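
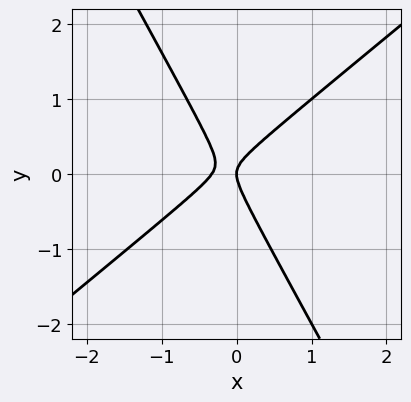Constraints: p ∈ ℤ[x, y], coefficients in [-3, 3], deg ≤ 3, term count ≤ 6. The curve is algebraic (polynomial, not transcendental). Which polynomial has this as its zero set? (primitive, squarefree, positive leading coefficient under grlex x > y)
Degree: the shape is more complex than any degree-1 curve, so deg p = 2.
From the visible intercepts: it crosses the y-axis at the gridline y = 0; one x-axis crossing is at x = 0.
Together with the visible shape, these determine p as stated.

3*x^2 - 2*x*y - 2*y^2 + x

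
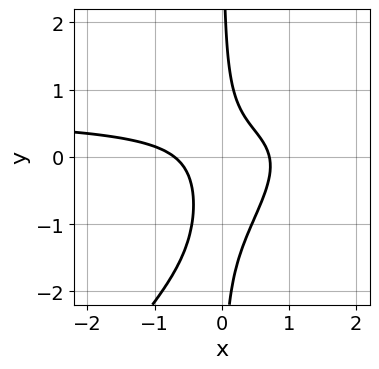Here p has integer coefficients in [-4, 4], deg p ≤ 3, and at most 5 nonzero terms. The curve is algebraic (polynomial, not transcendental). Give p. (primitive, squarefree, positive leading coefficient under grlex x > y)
3*x^2*y - 3*x*y^2 - 2*x^2 - 3*x*y + 1

(a) Degree: a generic line meets the curve in up to 3 points, so deg p = 3.
(b) Observable constraints: the curve avoids every integer y-axis point in the box.
(c) Fitting integer coefficients to these (and the overall shape) gives p.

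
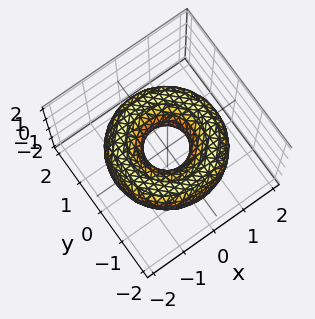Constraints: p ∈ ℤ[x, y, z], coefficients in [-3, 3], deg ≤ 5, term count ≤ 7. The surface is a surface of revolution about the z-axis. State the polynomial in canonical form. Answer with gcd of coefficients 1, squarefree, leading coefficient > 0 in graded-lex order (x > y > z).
x^4 + 2*x^2*y^2 + y^4 - 3*x^2 - 3*y^2 + 3*z^2 + 1

deg p = 4.
By symmetry, every cross-section ⟂ z is a circle, so x, y appear only via x² + y².
Against the integer gridlines: the surface avoids every integer z-axis point in the box; a circular section at z = 0 has radius between 0 and 1.
Together with the visible shape, these determine p as stated.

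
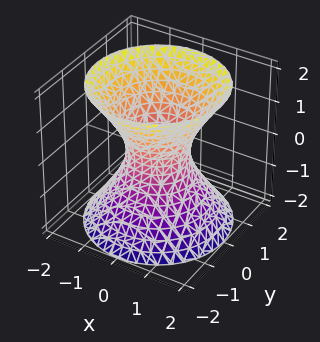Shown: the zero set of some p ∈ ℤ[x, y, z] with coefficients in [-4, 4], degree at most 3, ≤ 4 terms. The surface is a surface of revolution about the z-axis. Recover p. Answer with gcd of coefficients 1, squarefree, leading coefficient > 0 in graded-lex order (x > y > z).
(a) The degree is 2 — the shape is more complex than any degree-1 surface.
(b) Symmetries: the z-axis is an axis of rotation, so x and y enter only as x² + y².
(c) From the visible intercepts: a circular section at z = 0 has radius between 0 and 1; the surface avoids every integer z-axis point in the box.
(d) These observations pin down the coefficients.

3*x^2 + 3*y^2 - 2*z^2 - 2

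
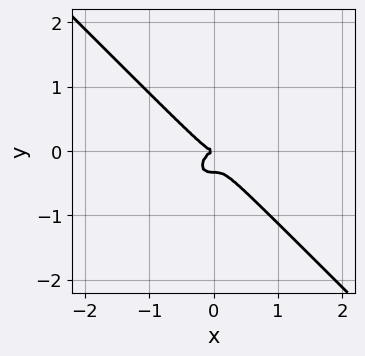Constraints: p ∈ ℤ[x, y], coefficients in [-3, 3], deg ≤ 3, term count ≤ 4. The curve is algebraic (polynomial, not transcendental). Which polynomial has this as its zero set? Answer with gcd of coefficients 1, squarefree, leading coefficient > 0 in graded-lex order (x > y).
3*x^3 + 3*y^3 + y^2

deg p = 3. No degree-2 curve has this shape.
Observable constraints: it meets the x-axis at x = 0 (among the integer gridlines); it meets the y-axis at y = 0 (among the integer gridlines).
Assembling these constraints gives the stated polynomial.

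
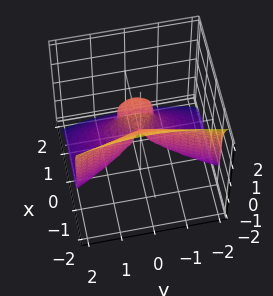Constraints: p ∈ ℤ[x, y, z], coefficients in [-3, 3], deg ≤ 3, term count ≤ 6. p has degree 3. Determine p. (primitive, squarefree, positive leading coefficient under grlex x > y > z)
2*x^3 + z^3 - 2*x^2 + y^2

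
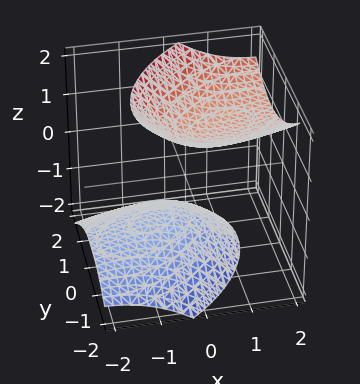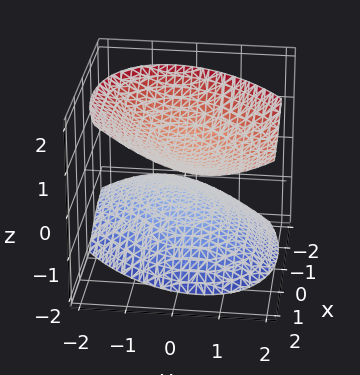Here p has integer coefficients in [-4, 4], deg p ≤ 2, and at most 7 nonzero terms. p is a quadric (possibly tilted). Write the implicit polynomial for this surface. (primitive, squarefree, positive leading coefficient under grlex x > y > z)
2*x^2 - 2*x*y - 3*x*z + 3*y^2 - 3*z^2 + 3

First, there are 2 components.
Then, the degree is 2 — a generic line meets the surface in up to 2 points.
Then, reading off the gridlines: among the integer gridlines, it crosses the z-axis at z ∈ {-1, 1}; no y-intercept at any integer in the box; no x-intercept at any integer in the box.
Finally, assembling these constraints gives the stated polynomial.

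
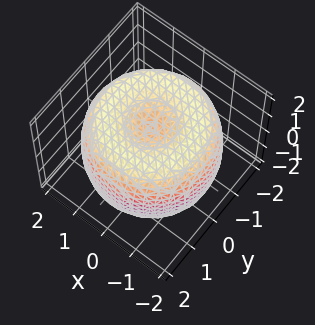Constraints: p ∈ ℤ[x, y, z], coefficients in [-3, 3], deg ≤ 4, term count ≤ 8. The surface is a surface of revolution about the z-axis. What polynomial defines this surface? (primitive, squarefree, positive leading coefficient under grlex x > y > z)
x^4 + 2*x^2*y^2 + y^4 - 3*x^2 - 3*y^2 + 2*z^2 - 2

deg p = 4. No degree-3 surface has this shape.
Symmetries: the surface is invariant under rotation about z: p = q(x² + y², z).
Reading off the gridlines: among the integer gridlines, it crosses the z-axis at z ∈ {-1, 1}; a circular section at z = 1 has radius between 1 and 2.
Together with the visible shape, these determine p as stated.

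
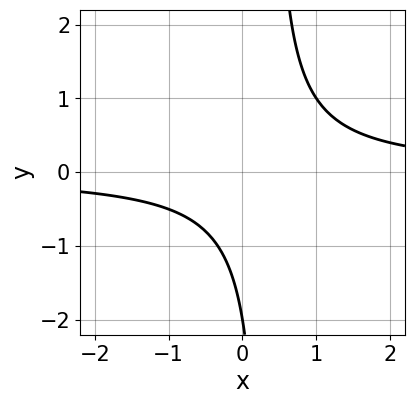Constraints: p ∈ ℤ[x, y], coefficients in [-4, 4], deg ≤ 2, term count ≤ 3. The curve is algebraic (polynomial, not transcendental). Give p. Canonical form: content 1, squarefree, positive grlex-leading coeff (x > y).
First, degree: the shape is more complex than any degree-1 curve, so deg p = 2.
Then, against the integer gridlines: it meets the y-axis at y = -2 (among the integer gridlines); the curve avoids every integer x-axis point in the box.
Finally, the integer polynomial consistent with all of this is the stated p.

3*x*y - y - 2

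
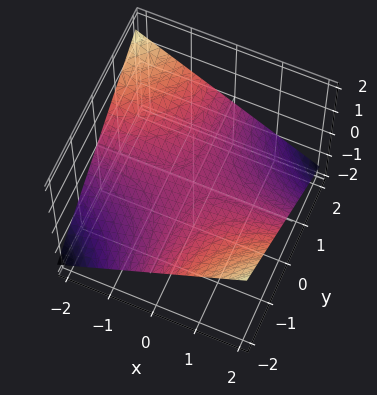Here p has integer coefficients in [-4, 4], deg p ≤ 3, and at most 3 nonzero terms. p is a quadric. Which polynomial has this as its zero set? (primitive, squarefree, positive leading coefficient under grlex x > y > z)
Degree: a saddle surface; a quadric, so deg p = 2.
From the visible intercepts: the visible y-axis segment lies entirely on the surface; every point of the x-axis in the box is on the surface; it meets the z-axis at z = 0 (among the integer gridlines).
Together with the visible shape, these determine p as stated.

x*y + 3*z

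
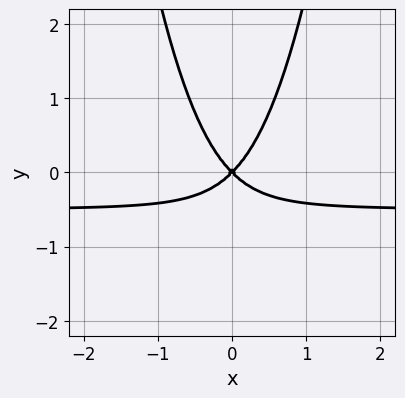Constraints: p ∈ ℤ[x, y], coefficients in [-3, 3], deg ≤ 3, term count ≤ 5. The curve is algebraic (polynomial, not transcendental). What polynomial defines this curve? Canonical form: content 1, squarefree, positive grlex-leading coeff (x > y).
2*x^2*y + x^2 - y^2

The degree is 3 — no degree-2 curve has this shape.
Symmetries: it's symmetric under x → −x, forcing even powers of x.
From the axis intercepts and sections: it meets the x-axis at x = 0 (among the integer gridlines); one y-axis crossing is at y = 0.
The integer polynomial consistent with all of this is the stated p.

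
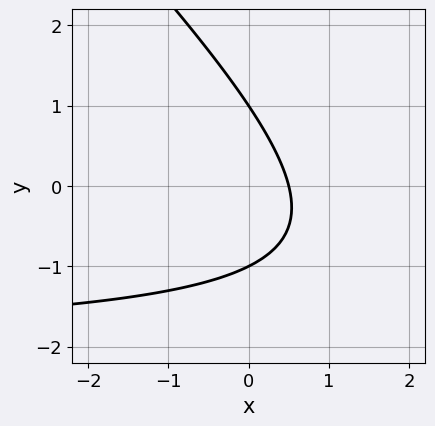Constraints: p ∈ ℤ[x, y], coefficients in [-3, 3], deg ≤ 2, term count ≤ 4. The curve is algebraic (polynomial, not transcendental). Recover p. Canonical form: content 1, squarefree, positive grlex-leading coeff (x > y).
(a) deg p = 2. A generic line meets the curve in up to 2 points.
(b) Reading off the gridlines: among the integer gridlines, it crosses the y-axis at y ∈ {-1, 1}.
(c) Putting this together gives p.

x*y + y^2 + 2*x - 1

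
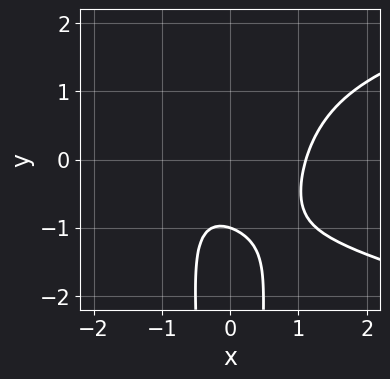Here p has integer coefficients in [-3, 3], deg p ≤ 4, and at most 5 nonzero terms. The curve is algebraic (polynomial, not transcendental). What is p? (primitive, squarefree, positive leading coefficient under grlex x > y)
1. Degree: the shape is more complex than any degree-3 curve, so deg p = 4.
2. From the axis intercepts and sections: one y-axis crossing is at y = -1.
3. Together with the visible shape, these determine p as stated.

3*x^2*y^2 - 3*x^3 + x + 3*y + 3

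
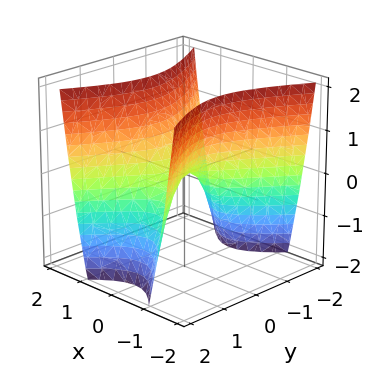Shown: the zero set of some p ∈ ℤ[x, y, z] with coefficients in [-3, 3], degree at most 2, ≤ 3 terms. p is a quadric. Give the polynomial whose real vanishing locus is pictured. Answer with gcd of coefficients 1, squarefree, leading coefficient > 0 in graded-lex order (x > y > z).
2*x^2 - y^2 - z

(a) The degree is 2 — a saddle surface; a quadric.
(b) Symmetries: mirror symmetry y ↦ −y ⇒ only even powers of y; mirror symmetry x ↦ −x ⇒ only even powers of x.
(c) Reading off the gridlines: it meets the y-axis at y = 0 (among the integer gridlines); it meets the z-axis at z = 0 (among the integer gridlines); one x-axis crossing is at x = 0.
(d) The integer polynomial consistent with all of this is the stated p.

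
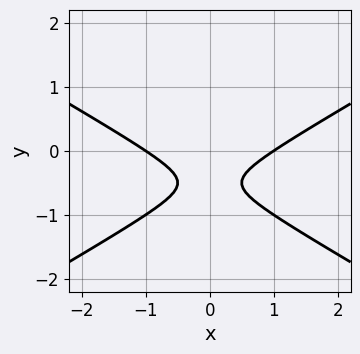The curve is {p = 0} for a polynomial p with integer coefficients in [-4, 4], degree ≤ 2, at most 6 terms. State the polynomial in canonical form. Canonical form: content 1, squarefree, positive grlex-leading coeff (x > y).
The degree is 2 — no degree-1 curve has this shape.
Symmetries: mirror symmetry x ↦ −x ⇒ only even powers of x.
Against the integer gridlines: the x-axis gridline crossings are at x ∈ {-1, 1}; it misses every integer gridline on the y-axis.
The integer polynomial consistent with all of this is the stated p.

x^2 - 3*y^2 - 3*y - 1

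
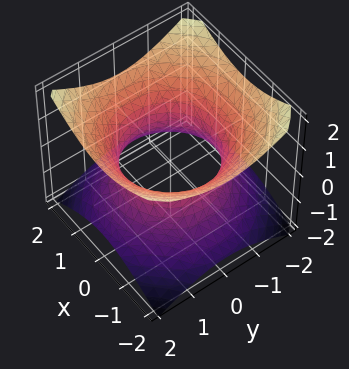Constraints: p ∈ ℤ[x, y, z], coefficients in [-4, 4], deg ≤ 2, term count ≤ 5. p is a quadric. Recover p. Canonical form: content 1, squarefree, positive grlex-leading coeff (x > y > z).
deg p = 2. One connected sheet with a waist; a quadric.
Symmetries: mirror symmetry z ↦ −z ⇒ only even powers of z; the z-axis is an axis of rotation, so x and y enter only as x² + y².
Reading off the gridlines: no z-intercept at any integer in the box; a circular section at z = -1 has radius between 1 and 2.
Together with the visible shape, these determine p as stated.

2*x^2 + 2*y^2 - 3*z^2 - 3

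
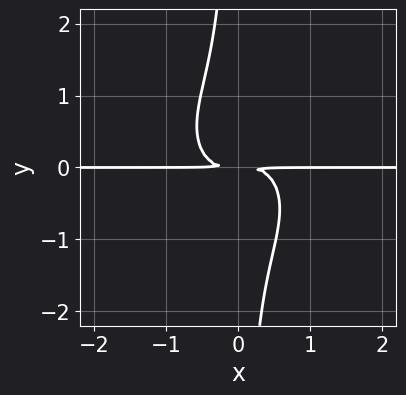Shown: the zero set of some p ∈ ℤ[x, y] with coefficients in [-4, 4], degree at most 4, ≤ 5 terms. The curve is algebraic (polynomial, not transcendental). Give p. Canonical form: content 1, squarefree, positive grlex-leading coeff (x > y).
3*x^3*y + 3*x*y^3 + 2*y^2

deg p = 4. The shape is more complex than any degree-3 curve.
Against the integer gridlines: the visible x-axis segment lies entirely on the curve.
Fitting integer coefficients to these (and the overall shape) gives p.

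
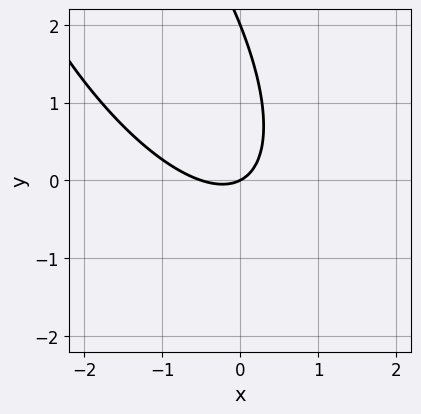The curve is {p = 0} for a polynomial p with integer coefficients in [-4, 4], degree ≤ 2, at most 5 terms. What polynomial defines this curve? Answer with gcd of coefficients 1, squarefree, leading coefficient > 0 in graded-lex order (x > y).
2*x^2 + 2*x*y + y^2 + x - 2*y

First, degree: a generic line meets the curve in up to 2 points, so deg p = 2.
Next, reading off the gridlines: it crosses the x-axis at the gridline x = 0; among the integer gridlines, it crosses the y-axis at y ∈ {0, 2}.
Finally, together with the visible shape, these determine p as stated.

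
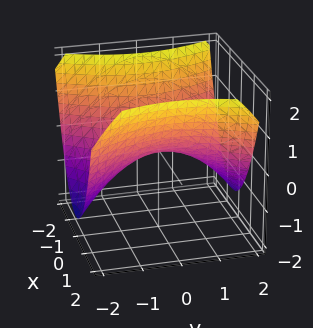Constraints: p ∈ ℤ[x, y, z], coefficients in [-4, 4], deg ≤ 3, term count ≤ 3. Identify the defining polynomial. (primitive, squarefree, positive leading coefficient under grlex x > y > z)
2*x^2 - y^2 - 3*z

(a) deg p = 2. A saddle surface; a quadric.
(b) Symmetries: the x ↦ −x reflection is a symmetry, so x appears only in even powers; it's symmetric under y → −y, forcing even powers of y.
(c) Against the integer gridlines: one x-axis crossing is at x = 0; it meets the z-axis at z = 0 (among the integer gridlines); it meets the y-axis at y = 0 (among the integer gridlines).
(d) Fitting integer coefficients to these (and the overall shape) gives p.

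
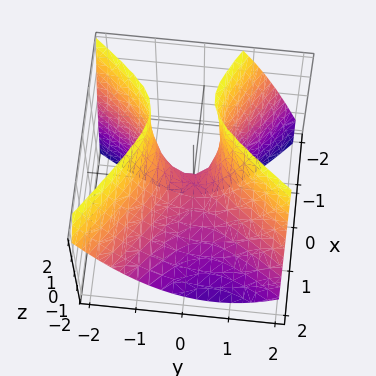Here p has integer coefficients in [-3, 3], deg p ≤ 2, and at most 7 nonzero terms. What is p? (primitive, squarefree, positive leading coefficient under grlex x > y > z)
First, the degree is 2 — the shape is more complex than any degree-1 surface.
Next, reading off the gridlines: it meets the y-axis at y = 0 (among the integer gridlines); it meets the z-axis at z = 0 (among the integer gridlines); it crosses the x-axis at the gridline x = 0.
Finally, matching integer coefficients to the picture gives p.

3*x^2 + 2*x*y + 3*x*z - 3*y^2 + 2*z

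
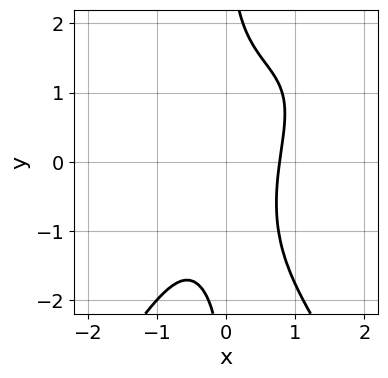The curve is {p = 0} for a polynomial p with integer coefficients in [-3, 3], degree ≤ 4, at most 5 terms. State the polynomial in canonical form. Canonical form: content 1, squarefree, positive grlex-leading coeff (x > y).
2*x^3*y - x*y^3 - 3*x^3 - x^2 + 2

(a) Degree: no degree-3 curve has this shape, so deg p = 4.
(b) Checking where it meets the axes: no y-intercept at any integer in the box.
(c) Matching integer coefficients to the picture gives p.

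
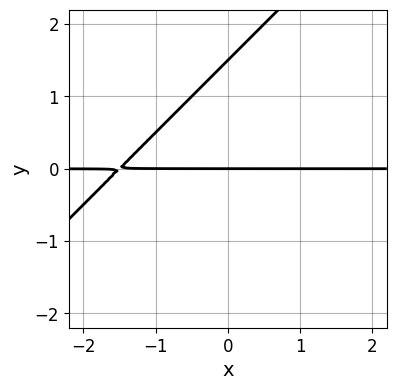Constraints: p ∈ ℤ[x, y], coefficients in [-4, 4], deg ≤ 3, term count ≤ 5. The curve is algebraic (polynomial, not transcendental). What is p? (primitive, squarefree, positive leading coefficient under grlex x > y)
First, degree: the shape is more complex than any degree-1 curve, so deg p = 2.
Then, observable constraints: one y-axis crossing is at y = 0; the visible x-axis segment lies entirely on the curve.
Finally, solving for integer coefficients yields p as stated.

2*x*y - 2*y^2 + 3*y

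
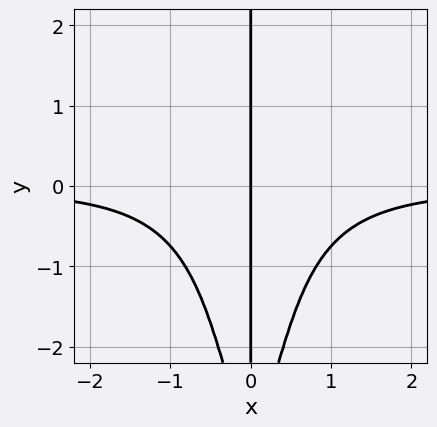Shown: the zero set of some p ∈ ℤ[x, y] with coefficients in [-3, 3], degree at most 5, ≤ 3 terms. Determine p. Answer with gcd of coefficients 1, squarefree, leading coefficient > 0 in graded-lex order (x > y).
(a) deg p = 4. No degree-3 curve has this shape.
(b) Observable constraints: the visible y-axis segment lies entirely on the curve; one x-axis crossing is at x = 0.
(c) The integer polynomial consistent with all of this is the stated p.

3*x^3*y + x*y + 3*x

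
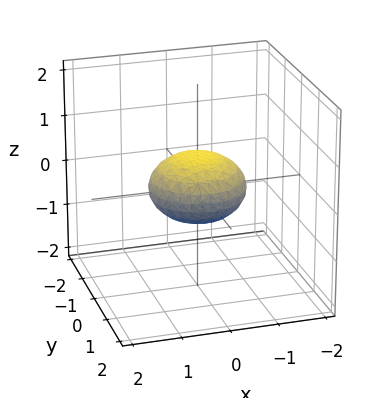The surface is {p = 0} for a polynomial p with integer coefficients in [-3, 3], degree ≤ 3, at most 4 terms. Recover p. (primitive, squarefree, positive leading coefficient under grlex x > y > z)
The degree is 2 — bounded and convex; a quadric.
Symmetries: it's symmetric under z → −z, forcing even powers of z; every cross-section ⟂ z is a circle, so x, y appear only via x² + y².
Reading off the gridlines: among the integer gridlines, it crosses the y-axis at y ∈ {-1, 1}; a circular section at z = 0 has radius exactly 1; among the integer gridlines, it crosses the x-axis at x ∈ {-1, 1}.
Fitting integer coefficients to these (and the overall shape) gives p.

x^2 + y^2 + 2*z^2 - 1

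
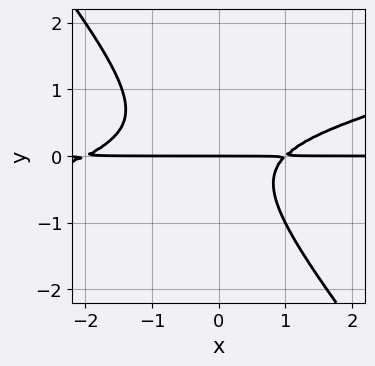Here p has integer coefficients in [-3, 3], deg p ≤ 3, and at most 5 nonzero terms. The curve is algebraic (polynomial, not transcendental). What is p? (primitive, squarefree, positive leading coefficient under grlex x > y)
x^2*y - 3*x*y^2 - 3*y^3 + x*y - 2*y

1. deg p = 3. No degree-2 curve has this shape.
2. From the axis intercepts and sections: every point of the x-axis in the box is on the curve; one y-axis crossing is at y = 0.
3. These observations pin down the coefficients.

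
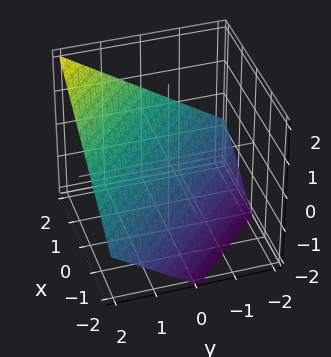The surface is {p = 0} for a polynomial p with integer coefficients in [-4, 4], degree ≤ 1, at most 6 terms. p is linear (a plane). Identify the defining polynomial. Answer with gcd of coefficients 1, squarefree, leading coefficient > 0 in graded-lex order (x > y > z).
1. deg p = 1. The surface is flat (a plane).
2. Reading off the gridlines: it meets the y-axis at y = 1 (among the integer gridlines); it crosses the x-axis at the gridline x = 1.
3. Solving for integer coefficients yields p as stated.

2*x + 2*y - 3*z - 2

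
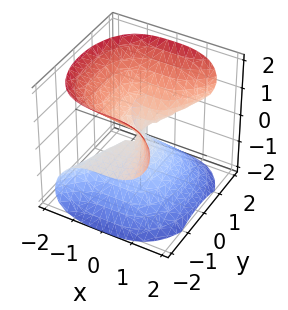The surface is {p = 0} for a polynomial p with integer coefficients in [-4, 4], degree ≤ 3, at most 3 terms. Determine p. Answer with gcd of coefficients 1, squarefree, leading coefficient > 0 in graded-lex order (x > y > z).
x^3 - y^2*z + z^3

(a) The degree is 3 — the shape is more complex than any degree-2 surface.
(b) Observable constraints: it crosses the z-axis at the gridline z = 0; the visible y-axis segment lies entirely on the surface.
(c) Together with the visible shape, these determine p as stated.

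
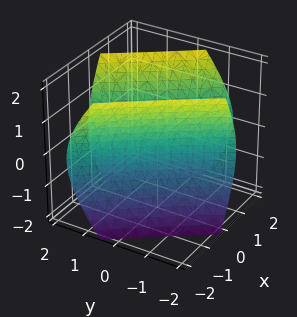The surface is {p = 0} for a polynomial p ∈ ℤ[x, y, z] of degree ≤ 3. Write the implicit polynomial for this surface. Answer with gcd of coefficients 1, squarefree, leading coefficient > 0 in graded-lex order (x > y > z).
1. The picture has 2 separate pieces. Treating them together as one polynomial.
2. Degree: a generic line meets the surface in up to 2 points, so deg p = 2.
3. From the axis intercepts and sections: the x-axis gridline crossings are at x ∈ {-1, 1}; the surface avoids every integer z-axis point in the box.
4. The integer polynomial consistent with all of this is the stated p.

2*x^2 + 3*x*y + y^2 - z^2 - 2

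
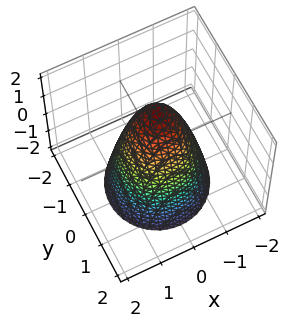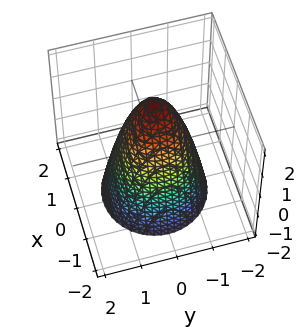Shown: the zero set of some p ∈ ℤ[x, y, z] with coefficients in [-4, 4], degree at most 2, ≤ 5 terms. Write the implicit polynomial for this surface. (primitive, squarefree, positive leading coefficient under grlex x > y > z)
First, the degree is 2 — no degree-1 surface has this shape.
Then, symmetries: the z-axis is an axis of rotation, so x and y enter only as x² + y².
Then, observable constraints: among the integer gridlines, it crosses the x-axis at x ∈ {-1, 1}; it meets the z-axis at z = 2 (among the integer gridlines).
Finally, fitting integer coefficients to these (and the overall shape) gives p. Check: (0, -1, 0) on the y-axis lies on the surface, and p(0, -1, 0) = 0. ✓

2*x^2 + 2*y^2 + z - 2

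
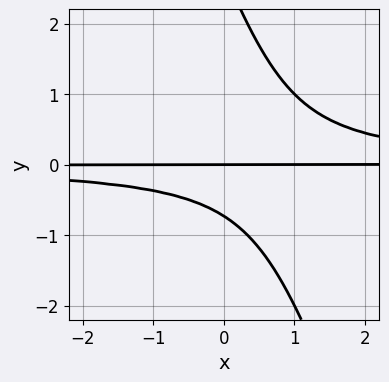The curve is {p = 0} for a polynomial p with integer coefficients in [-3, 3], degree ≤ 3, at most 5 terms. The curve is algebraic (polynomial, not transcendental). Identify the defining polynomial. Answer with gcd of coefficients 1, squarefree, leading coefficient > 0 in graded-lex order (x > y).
3*x*y^2 + y^3 - 2*y^2 - 2*y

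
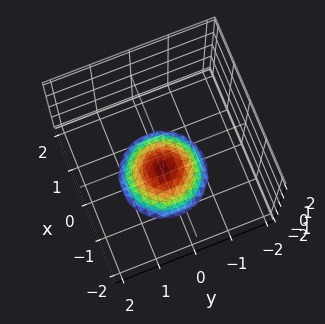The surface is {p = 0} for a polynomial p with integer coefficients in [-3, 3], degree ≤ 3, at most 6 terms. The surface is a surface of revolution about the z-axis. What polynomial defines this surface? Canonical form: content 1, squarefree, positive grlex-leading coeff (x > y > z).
x^2 + y^2 + 2*z + 3

First, deg p = 2. No degree-1 surface has this shape.
Then, symmetries: rotational symmetry about the z-axis ⇒ p depends on x, y only through x² + y².
Next, observable constraints: no x-intercept at any integer in the box; a circular section at z = -2 has radius exactly 1.
Finally, putting this together gives p.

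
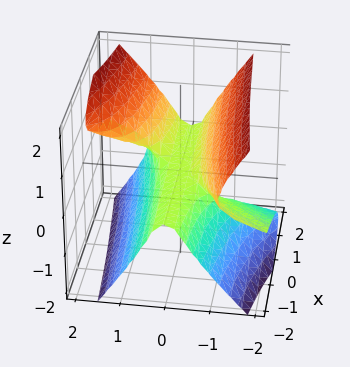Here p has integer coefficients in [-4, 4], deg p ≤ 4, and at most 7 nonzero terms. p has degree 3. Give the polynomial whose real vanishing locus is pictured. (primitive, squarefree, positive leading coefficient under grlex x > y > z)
1. deg p = 3. No degree-2 surface has this shape.
2. Checking where it meets the axes: every point of the x-axis in the box is on the surface; one z-axis crossing is at z = 0.
3. Assembling these constraints gives the stated polynomial.

x*y^2 - y^3 + 3*y^2*z - 2*z^3 - z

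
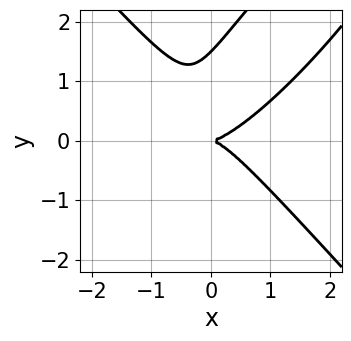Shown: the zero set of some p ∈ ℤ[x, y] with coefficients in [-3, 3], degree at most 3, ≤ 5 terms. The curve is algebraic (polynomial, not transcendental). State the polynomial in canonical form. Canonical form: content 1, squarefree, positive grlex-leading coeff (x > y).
1. deg p = 3. The shape is more complex than any degree-2 curve.
2. Against the integer gridlines: it meets the y-axis at y = 0 (among the integer gridlines); it meets the x-axis at x = 0 (among the integer gridlines).
3. Together with the visible shape, these determine p as stated.

3*x^3 - 2*x^2*y - 2*x*y^2 + 2*y^3 - 3*y^2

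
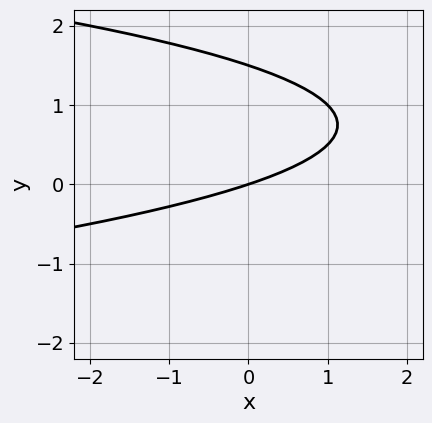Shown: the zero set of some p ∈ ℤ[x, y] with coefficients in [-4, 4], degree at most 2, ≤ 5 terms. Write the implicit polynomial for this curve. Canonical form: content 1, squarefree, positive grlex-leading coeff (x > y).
2*y^2 + x - 3*y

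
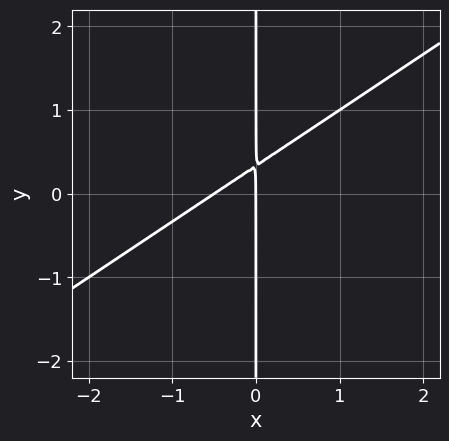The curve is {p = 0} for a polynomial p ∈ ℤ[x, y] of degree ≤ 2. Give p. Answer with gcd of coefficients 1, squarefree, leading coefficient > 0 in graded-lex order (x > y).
2*x^2 - 3*x*y + x

First, deg p = 2.
Then, observable constraints: it crosses the x-axis at the gridline x = 0; the visible y-axis segment lies entirely on the curve.
Finally, these observations pin down the coefficients.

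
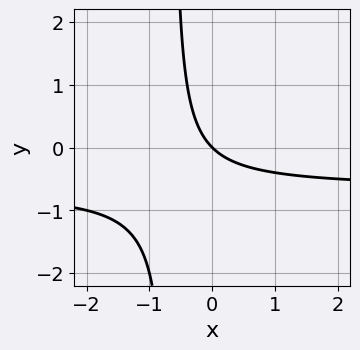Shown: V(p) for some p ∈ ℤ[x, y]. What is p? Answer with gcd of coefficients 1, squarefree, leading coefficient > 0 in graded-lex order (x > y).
3*x*y + 2*x + 2*y

First, degree: the shape is more complex than any degree-1 curve, so deg p = 2.
Next, reading off the gridlines: it crosses the y-axis at the gridline y = 0; one x-axis crossing is at x = 0.
Finally, assembling these constraints gives the stated polynomial.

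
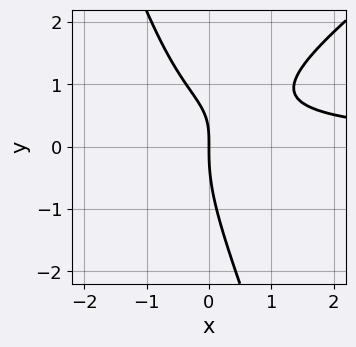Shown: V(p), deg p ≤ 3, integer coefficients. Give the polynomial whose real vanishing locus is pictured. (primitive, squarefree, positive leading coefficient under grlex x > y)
1. deg p = 3.
2. From the visible intercepts: it crosses the y-axis at the gridline y = 0; one x-axis crossing is at x = 0.
3. Solving for integer coefficients yields p as stated.

2*x^2*y - 2*x*y^2 - y^3 + 3*x*y - 3*x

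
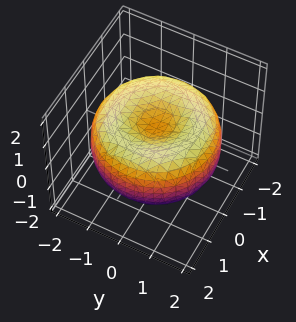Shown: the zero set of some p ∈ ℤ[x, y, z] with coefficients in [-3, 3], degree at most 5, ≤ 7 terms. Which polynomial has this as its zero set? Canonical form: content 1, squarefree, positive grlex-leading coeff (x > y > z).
x^4 + 2*x^2*y^2 + y^4 - 3*x^2 - 3*y^2 + 3*z^2 - 1

(a) The degree is 4 — no degree-3 surface has this shape.
(b) Symmetries: the surface is invariant under rotation about z: p = q(x² + y², z).
(c) Against the integer gridlines: a circular section at z = 1 has radius exactly 1.
(d) Matching integer coefficients to the picture gives p.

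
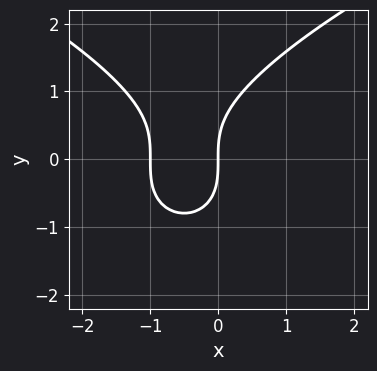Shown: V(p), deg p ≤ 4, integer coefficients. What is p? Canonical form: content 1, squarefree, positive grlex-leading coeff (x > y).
y^3 - 2*x^2 - 2*x

1. The degree is 3 — a generic line meets the curve in up to 3 points.
2. From the axis intercepts and sections: one y-axis crossing is at y = 0; among the integer gridlines, it crosses the x-axis at x ∈ {-1, 0}.
3. Fitting integer coefficients to these (and the overall shape) gives p.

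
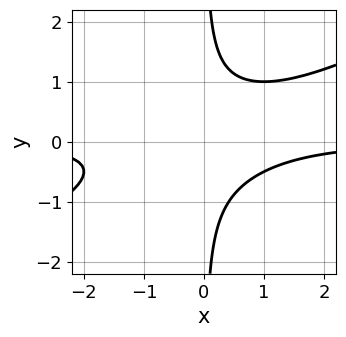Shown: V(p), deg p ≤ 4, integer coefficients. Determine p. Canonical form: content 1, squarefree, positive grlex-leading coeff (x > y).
x^2*y - 2*x*y^2 + 1

(a) deg p = 3.
(b) Observable constraints: it misses every integer gridline on the y-axis; no x-intercept at any integer in the box.
(c) Matching integer coefficients to the picture gives p.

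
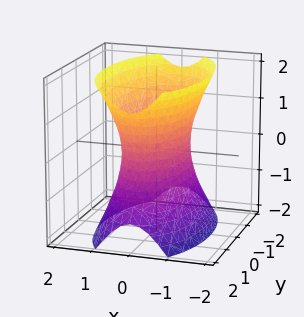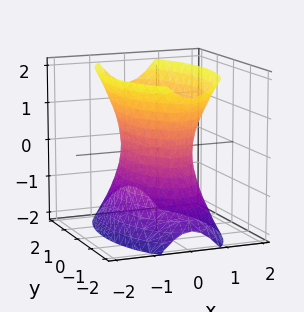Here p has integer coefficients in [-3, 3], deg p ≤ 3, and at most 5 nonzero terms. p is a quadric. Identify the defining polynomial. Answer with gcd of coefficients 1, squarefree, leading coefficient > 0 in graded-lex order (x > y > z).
(a) Degree: one connected sheet with a waist; a quadric, so deg p = 2.
(b) Symmetries: mirror symmetry z ↦ −z ⇒ only even powers of z; it's symmetric under x → −x, forcing even powers of x; mirror symmetry y ↦ −y ⇒ only even powers of y.
(c) Observable constraints: no z-intercept at any integer in the box.
(d) Assembling these constraints gives the stated polynomial.

3*x^2 + y^2 - z^2 - 2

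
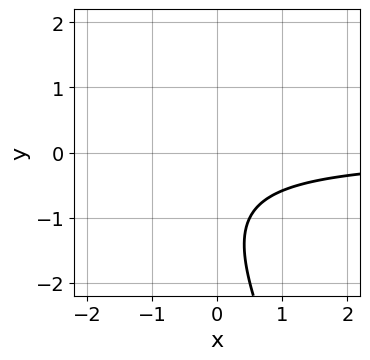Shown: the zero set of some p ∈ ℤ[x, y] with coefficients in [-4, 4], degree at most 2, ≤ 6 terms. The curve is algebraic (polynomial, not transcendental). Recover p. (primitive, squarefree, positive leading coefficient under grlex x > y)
2*x*y + y^2 + 2*y + 2

First, degree: a generic line meets the curve in up to 2 points, so deg p = 2.
Then, from the visible intercepts: no y-intercept at any integer in the box; the curve avoids every integer x-axis point in the box.
Finally, fitting integer coefficients to these (and the overall shape) gives p.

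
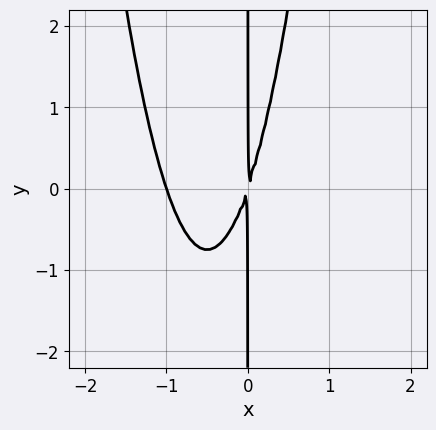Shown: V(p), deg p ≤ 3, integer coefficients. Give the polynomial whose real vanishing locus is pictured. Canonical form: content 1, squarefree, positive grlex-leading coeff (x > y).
First, deg p = 3. The shape is more complex than any degree-2 curve.
Then, checking where it meets the axes: the visible y-axis segment lies entirely on the curve; one x-axis crossing is at x = -1.
Finally, putting this together gives p.

3*x^3 + 3*x^2 - x*y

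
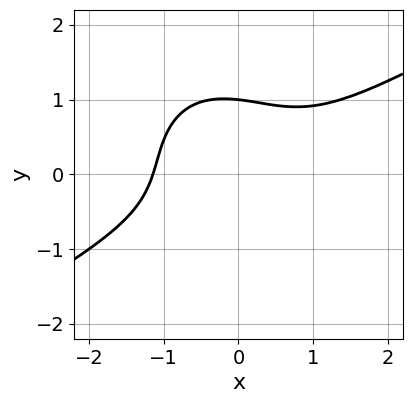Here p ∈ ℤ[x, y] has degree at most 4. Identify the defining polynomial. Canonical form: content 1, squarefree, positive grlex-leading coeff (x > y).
2*x^3 - 2*x^2*y - x*y^2 - 3*y^3 + 3

1. Degree: a generic line meets the curve in up to 3 points, so deg p = 3.
2. Against the integer gridlines: it meets the y-axis at y = 1 (among the integer gridlines).
3. Matching integer coefficients to the picture gives p.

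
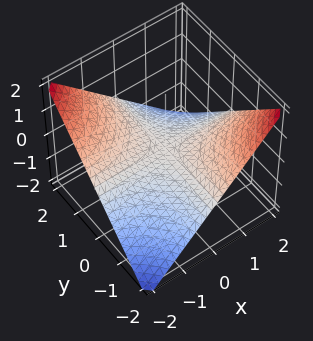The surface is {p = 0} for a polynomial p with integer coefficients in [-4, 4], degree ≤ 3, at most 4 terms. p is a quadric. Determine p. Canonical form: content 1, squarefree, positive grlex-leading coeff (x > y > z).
x*y + 2*z

(a) The degree is 2 — a hyperbolic paraboloid; a quadric.
(b) From the axis intercepts and sections: it meets the z-axis at z = 0 (among the integer gridlines); every point of the y-axis in the box is on the surface.
(c) Assembling these constraints gives the stated polynomial. Check: (-2, 0, 0) on the x-axis lies on the surface, and p(-2, 0, 0) = 0. ✓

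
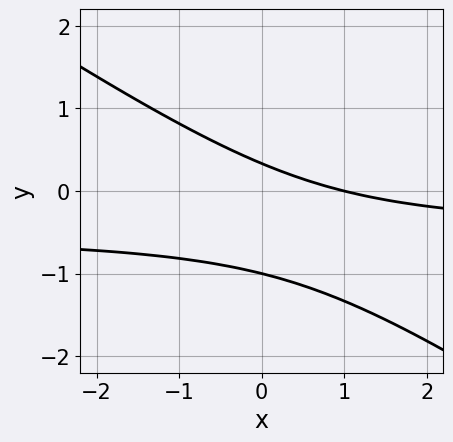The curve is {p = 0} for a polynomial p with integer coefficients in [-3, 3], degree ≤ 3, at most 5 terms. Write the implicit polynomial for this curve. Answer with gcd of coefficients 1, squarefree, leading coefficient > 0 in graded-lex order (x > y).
2*x*y + 3*y^2 + x + 2*y - 1

1. deg p = 2. The shape is more complex than any degree-1 curve.
2. Reading off the gridlines: one y-axis crossing is at y = -1; it crosses the x-axis at the gridline x = 1.
3. These observations pin down the coefficients.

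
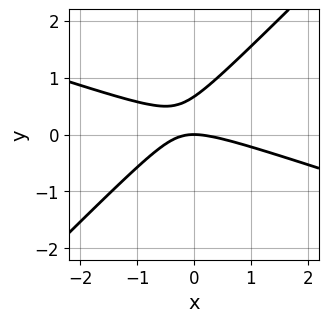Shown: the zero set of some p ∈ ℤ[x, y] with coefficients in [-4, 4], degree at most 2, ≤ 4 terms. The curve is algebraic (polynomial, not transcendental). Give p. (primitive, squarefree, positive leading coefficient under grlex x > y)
x^2 + 2*x*y - 3*y^2 + 2*y

(a) Degree: no degree-1 curve has this shape, so deg p = 2.
(b) Reading off the gridlines: it meets the y-axis at y = 0 (among the integer gridlines); one x-axis crossing is at x = 0.
(c) Fitting integer coefficients to these (and the overall shape) gives p.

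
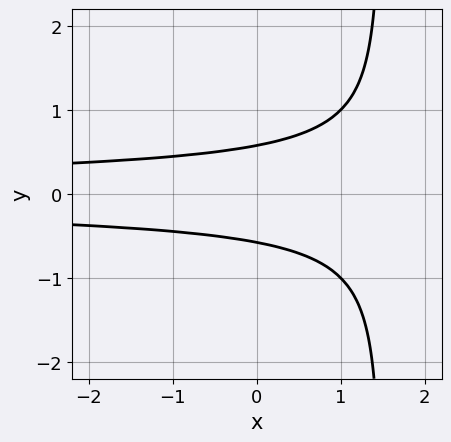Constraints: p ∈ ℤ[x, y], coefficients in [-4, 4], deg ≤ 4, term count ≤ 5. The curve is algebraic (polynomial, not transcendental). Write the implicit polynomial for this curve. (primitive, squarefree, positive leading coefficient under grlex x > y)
2*x*y^2 - 3*y^2 + 1

1. The degree is 3 — the shape is more complex than any degree-2 curve.
2. Symmetries: the y ↦ −y reflection is a symmetry, so y appears only in even powers.
3. From the axis intercepts and sections: no x-intercept at any integer in the box.
4. Matching integer coefficients to the picture gives p.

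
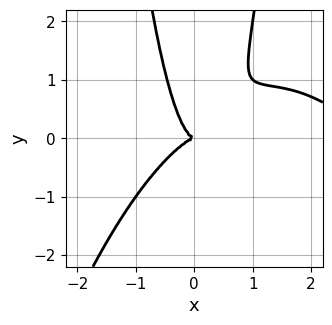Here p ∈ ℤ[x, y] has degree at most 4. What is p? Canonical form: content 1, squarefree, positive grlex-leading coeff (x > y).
1. deg p = 4.
2. Reading off the gridlines: it meets the x-axis at x = 0 (among the integer gridlines); it crosses the y-axis at the gridline y = 0.
3. The integer polynomial consistent with all of this is the stated p.

x^4 - 3*x^3 + 3*x^2*y - y^2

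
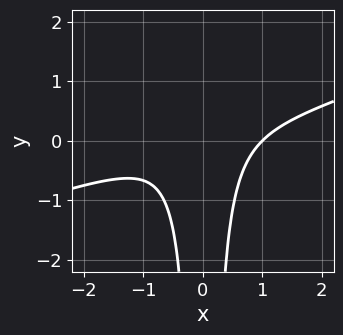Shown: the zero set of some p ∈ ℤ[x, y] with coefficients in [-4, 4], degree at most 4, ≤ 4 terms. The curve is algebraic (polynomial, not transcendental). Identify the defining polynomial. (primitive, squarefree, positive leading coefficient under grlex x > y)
x^3 - 3*x^2*y - 1

1. Degree: a generic line meets the curve in up to 3 points, so deg p = 3.
2. Against the integer gridlines: the curve avoids every integer y-axis point in the box; one x-axis crossing is at x = 1.
3. Fitting integer coefficients to these (and the overall shape) gives p.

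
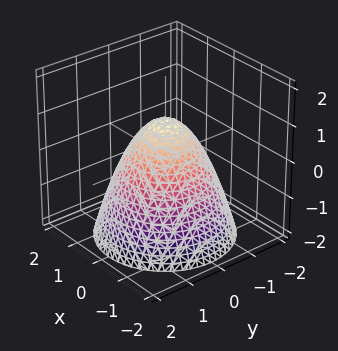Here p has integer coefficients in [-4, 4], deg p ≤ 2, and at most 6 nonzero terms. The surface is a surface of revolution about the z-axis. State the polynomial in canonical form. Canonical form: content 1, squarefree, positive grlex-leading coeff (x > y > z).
x^2 + y^2 + z - 1

(a) Degree: no degree-1 surface has this shape, so deg p = 2.
(b) Symmetries: the z-axis is an axis of rotation, so x and y enter only as x² + y².
(c) Observable constraints: a circular section at z = -1 has radius between 1 and 2; it crosses the z-axis at the gridline z = 1.
(d) Solving for integer coefficients yields p as stated. Check: (0, -1, 0) on the y-axis lies on the surface, and p(0, -1, 0) = 0. ✓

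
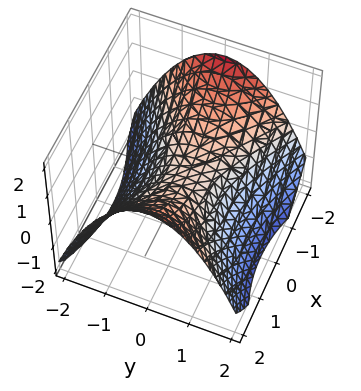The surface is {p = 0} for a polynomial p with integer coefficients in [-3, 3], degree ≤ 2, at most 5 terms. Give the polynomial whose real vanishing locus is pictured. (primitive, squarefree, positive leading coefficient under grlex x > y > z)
x^2 - 2*y^2 - 3*z

First, degree: a saddle surface; a quadric, so deg p = 2.
Next, symmetries: the x ↦ −x reflection is a symmetry, so x appears only in even powers; the y ↦ −y reflection is a symmetry, so y appears only in even powers.
Next, reading off the gridlines: it crosses the x-axis at the gridline x = 0; it meets the z-axis at z = 0 (among the integer gridlines); it meets the y-axis at y = 0 (among the integer gridlines).
Finally, the integer polynomial consistent with all of this is the stated p.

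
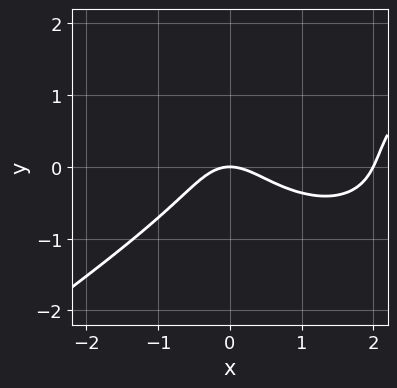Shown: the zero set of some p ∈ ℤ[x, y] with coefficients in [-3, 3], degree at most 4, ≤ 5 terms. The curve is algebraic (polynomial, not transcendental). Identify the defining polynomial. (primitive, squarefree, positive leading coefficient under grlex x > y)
deg p = 3.
Reading off the gridlines: among the integer gridlines, it crosses the x-axis at x ∈ {0, 2}; one y-axis crossing is at y = 0.
Fitting integer coefficients to these (and the overall shape) gives p.

x^3 - 3*y^3 - 2*x^2 + y^2 - 2*y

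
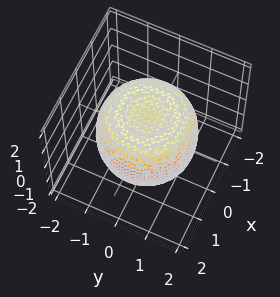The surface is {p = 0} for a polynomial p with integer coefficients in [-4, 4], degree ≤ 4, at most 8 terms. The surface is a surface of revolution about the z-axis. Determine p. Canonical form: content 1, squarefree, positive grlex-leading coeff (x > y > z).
2*x^4 + 4*x^2*y^2 + 2*y^4 - 3*x^2 - 3*y^2 + 3*z^2 - 3

1. Degree: a generic line meets the surface in up to 4 points, so deg p = 4.
2. Symmetries: every cross-section ⟂ z is a circle, so x, y appear only via x² + y².
3. From the axis intercepts and sections: among the integer gridlines, it crosses the z-axis at z ∈ {-1, 1}; a circular section at z = 0 has radius between 1 and 2.
4. Matching integer coefficients to the picture gives p.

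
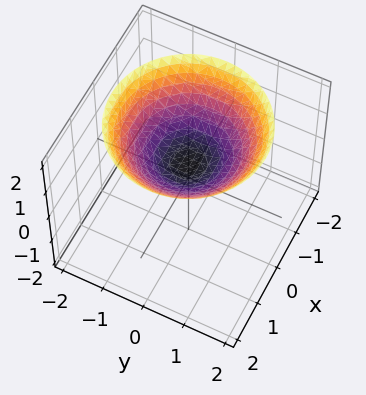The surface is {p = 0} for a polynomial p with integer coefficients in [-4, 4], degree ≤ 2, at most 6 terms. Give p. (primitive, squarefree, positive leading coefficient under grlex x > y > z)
deg p = 2. The shape is more complex than any degree-1 surface.
By symmetry, the z-axis is an axis of rotation, so x and y enter only as x² + y².
From the visible intercepts: the surface avoids every integer y-axis point in the box; the surface avoids every integer x-axis point in the box; a circular section at z = 2 has radius between 1 and 2.
The integer polynomial consistent with all of this is the stated p.

x^2 + y^2 - 2*z + 1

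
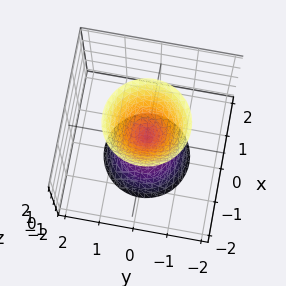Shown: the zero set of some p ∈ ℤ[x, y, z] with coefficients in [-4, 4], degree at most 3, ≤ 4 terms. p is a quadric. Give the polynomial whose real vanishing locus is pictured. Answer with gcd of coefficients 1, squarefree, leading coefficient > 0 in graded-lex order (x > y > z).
3*x^2 + 3*y^2 - z^2

First, the picture has 2 separate pieces. Treating them together as one polynomial.
Next, deg p = 2. Two nappes meeting at a single point; a quadric.
Then, symmetries: every cross-section ⟂ z is a circle, so x, y appear only via x² + y²; the z ↦ −z reflection is a symmetry, so z appears only in even powers.
Then, checking where it meets the axes: it crosses the x-axis at the gridline x = 0; a circular section at z = 2 has radius between 1 and 2.
Finally, the integer polynomial consistent with all of this is the stated p.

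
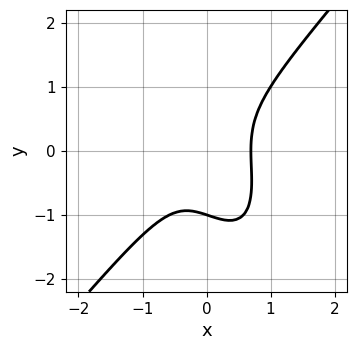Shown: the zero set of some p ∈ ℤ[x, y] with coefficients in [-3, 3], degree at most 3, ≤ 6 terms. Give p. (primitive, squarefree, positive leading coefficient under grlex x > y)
3*x^3 - x*y^2 - y^3 - 1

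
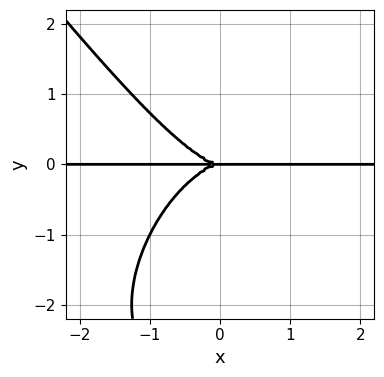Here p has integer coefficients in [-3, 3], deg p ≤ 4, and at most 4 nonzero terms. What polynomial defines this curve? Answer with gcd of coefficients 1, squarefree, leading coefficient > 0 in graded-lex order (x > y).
2*x^3*y + y^4 + 3*y^3

(a) deg p = 4. No degree-3 curve has this shape.
(b) From the visible intercepts: one y-axis crossing is at y = 0; every point of the x-axis in the box is on the curve.
(c) Fitting integer coefficients to these (and the overall shape) gives p.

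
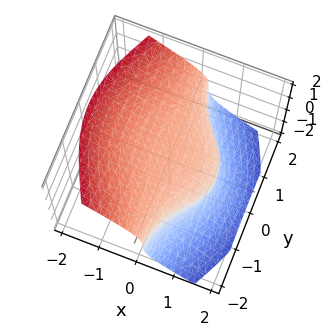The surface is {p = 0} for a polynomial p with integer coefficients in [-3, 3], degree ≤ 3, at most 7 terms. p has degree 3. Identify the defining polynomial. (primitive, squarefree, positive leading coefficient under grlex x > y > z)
x^3 + 2*x*y^2 + 2*x*z^2 + 3*z^3 - 2

The degree is 3 — a generic line meets the surface in up to 3 points.
Observable constraints: no y-intercept at any integer in the box.
Assembling these constraints gives the stated polynomial.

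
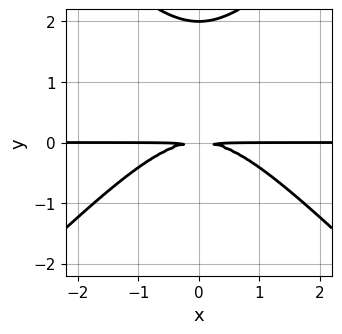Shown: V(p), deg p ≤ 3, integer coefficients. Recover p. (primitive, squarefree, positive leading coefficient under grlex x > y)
x^2*y - y^3 + 2*y^2

First, the degree is 3 — the shape is more complex than any degree-2 curve.
Next, symmetries: it's symmetric under x → −x, forcing even powers of x.
Then, reading off the gridlines: it crosses the y-axis at the gridline y = 2; the visible x-axis segment lies entirely on the curve.
Finally, putting this together gives p.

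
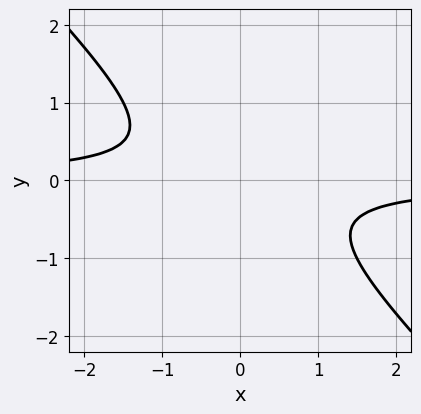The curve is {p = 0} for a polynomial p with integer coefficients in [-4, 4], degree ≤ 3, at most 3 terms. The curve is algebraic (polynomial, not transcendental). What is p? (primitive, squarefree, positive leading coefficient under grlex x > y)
2*x*y + 2*y^2 + 1

The degree is 2 — a generic line meets the curve in up to 2 points.
Checking where it meets the axes: it misses every integer gridline on the y-axis; it misses every integer gridline on the x-axis.
Assembling these constraints gives the stated polynomial.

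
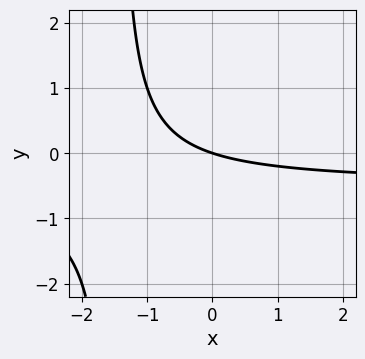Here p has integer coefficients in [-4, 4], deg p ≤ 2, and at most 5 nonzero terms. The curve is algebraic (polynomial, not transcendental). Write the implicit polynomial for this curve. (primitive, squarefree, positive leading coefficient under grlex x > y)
2*x*y + x + 3*y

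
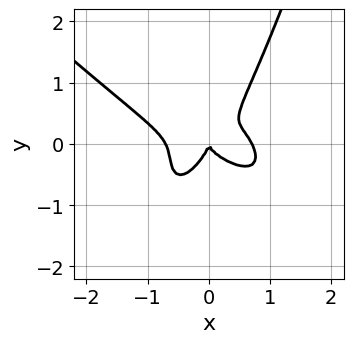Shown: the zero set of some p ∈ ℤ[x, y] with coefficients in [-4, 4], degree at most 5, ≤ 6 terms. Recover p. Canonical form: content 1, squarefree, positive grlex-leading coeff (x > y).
1. The degree is 4 — the shape is more complex than any degree-3 curve.
2. From the visible intercepts: it crosses the y-axis at the gridline y = 0; it crosses the x-axis at the gridline x = 0.
3. Fitting integer coefficients to these (and the overall shape) gives p.

2*x^4 + 2*x^3*y + 2*x*y^2 - 2*y^3 - x^2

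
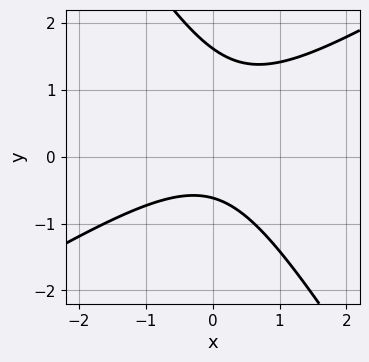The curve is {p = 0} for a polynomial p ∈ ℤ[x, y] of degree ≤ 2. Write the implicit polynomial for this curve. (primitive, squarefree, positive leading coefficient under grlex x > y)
1. Degree: the shape is more complex than any degree-1 curve, so deg p = 2.
2. Against the integer gridlines: it misses every integer gridline on the x-axis.
3. Assembling these constraints gives the stated polynomial.

x^2 - x*y - y^2 + y + 1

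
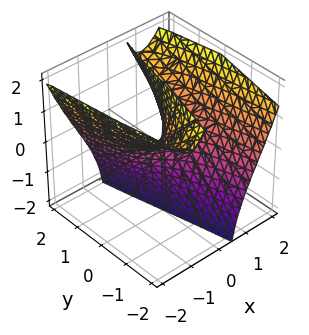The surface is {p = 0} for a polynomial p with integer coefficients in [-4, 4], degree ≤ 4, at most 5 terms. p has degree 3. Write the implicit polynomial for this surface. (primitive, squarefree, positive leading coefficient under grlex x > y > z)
x^3 - 2*x*z + y

(a) deg p = 3. A generic line meets the surface in up to 3 points.
(b) From the visible intercepts: it meets the x-axis at x = 0 (among the integer gridlines); it meets the y-axis at y = 0 (among the integer gridlines).
(c) Together with the visible shape, these determine p as stated. Check: (0, 0, 1) on the z-axis lies on the surface, and p(0, 0, 1) = 0. ✓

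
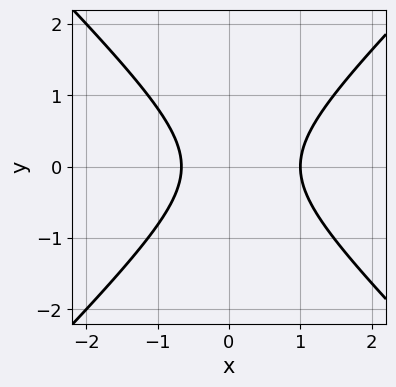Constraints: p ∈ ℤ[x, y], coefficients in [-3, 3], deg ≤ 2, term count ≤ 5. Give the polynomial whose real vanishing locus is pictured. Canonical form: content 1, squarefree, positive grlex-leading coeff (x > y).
3*x^2 - 3*y^2 - x - 2

The degree is 2 — no degree-1 curve has this shape.
Symmetries: mirror symmetry y ↦ −y ⇒ only even powers of y.
From the visible intercepts: the curve avoids every integer y-axis point in the box; one x-axis crossing is at x = 1.
Solving for integer coefficients yields p as stated.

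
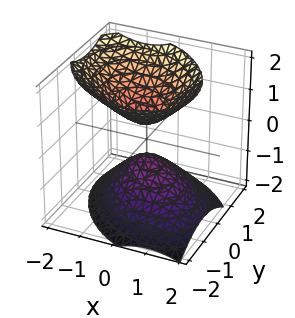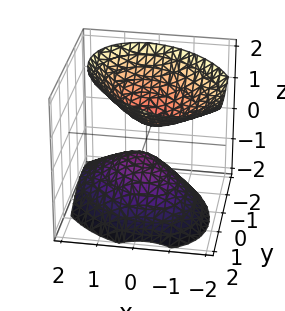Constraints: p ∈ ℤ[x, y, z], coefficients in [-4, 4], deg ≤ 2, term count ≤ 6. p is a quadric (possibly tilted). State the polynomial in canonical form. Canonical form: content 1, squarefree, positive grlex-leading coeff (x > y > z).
3*x^2 + 2*x*y + x*z + 3*y^2 - 3*z^2 + 1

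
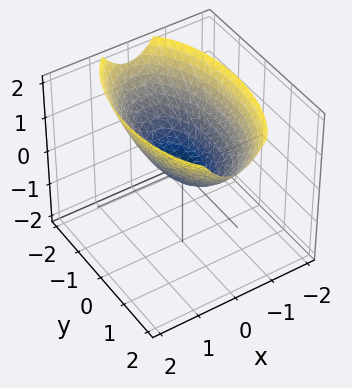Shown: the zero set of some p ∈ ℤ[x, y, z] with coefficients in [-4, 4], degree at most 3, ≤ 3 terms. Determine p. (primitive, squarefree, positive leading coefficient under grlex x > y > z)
3*x^2 + y^2 - 3*z

1. Degree: a single bowl opening along one axis; a quadric, so deg p = 2.
2. Symmetries: it's symmetric under y → −y, forcing even powers of y; the x ↦ −x reflection is a symmetry, so x appears only in even powers.
3. From the axis intercepts and sections: one z-axis crossing is at z = 0; it meets the y-axis at y = 0 (among the integer gridlines).
4. These observations pin down the coefficients.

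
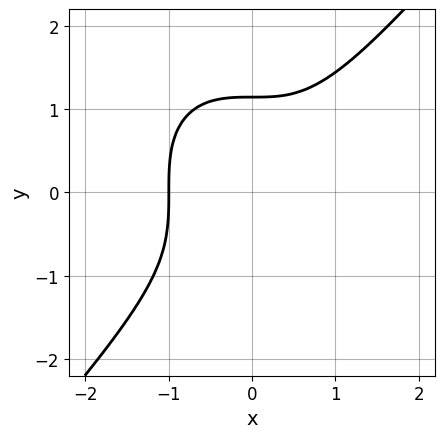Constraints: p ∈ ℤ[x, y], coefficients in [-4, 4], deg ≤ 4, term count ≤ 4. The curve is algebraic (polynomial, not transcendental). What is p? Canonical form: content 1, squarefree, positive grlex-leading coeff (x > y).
(a) The degree is 3 — no degree-2 curve has this shape.
(b) From the visible intercepts: it meets the x-axis at x = -1 (among the integer gridlines).
(c) Matching integer coefficients to the picture gives p.

3*x^3 - 2*y^3 + 3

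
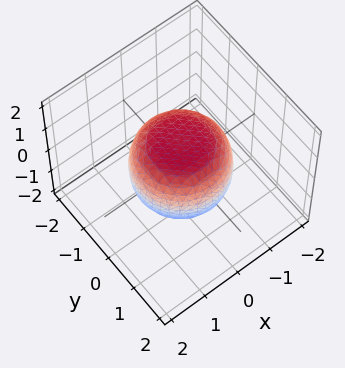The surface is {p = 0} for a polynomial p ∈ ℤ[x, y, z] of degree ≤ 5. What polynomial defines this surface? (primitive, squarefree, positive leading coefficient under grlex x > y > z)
First, the degree is 4 — the shape is more complex than any degree-3 surface.
Then, symmetry: every cross-section ⟂ z is a circle, so x, y appear only via x² + y².
Then, from the axis intercepts and sections: among the integer gridlines, it crosses the z-axis at z ∈ {-1, 1}; a circular section at z = 0 has radius between 1 and 2.
Finally, together with the visible shape, these determine p as stated.

2*x^4 + 4*x^2*y^2 + 2*y^4 - x^2 - y^2 + 3*z^2 - 3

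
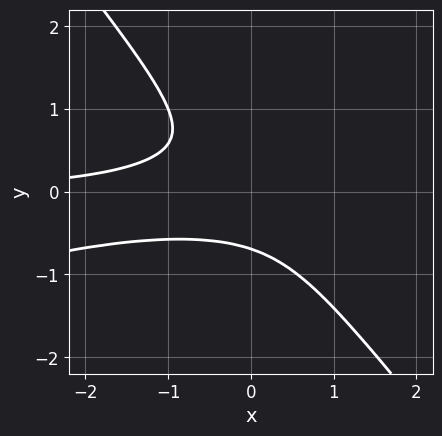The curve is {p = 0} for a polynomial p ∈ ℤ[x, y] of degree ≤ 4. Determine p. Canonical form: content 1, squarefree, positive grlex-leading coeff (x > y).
x^2*y - 3*x*y^2 - 3*y^3 - 1

The degree is 3 — a generic line meets the curve in up to 3 points.
From the axis intercepts and sections: no x-intercept at any integer in the box.
These observations pin down the coefficients.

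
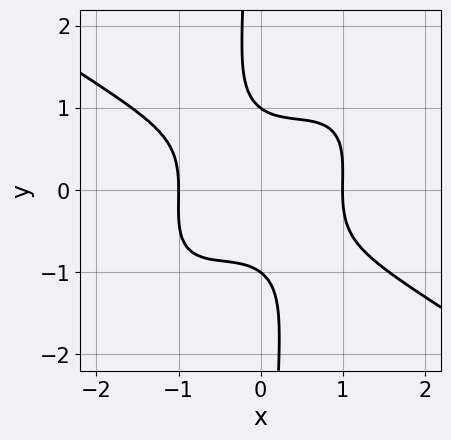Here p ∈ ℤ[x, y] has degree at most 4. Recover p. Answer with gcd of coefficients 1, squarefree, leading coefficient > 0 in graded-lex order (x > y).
2*x^4 - 3*x^2*y^2 + 3*x*y^3 + 2*y^2 - 2

(a) deg p = 4. No degree-3 curve has this shape.
(b) Reading off the gridlines: among the integer gridlines, it crosses the x-axis at x ∈ {-1, 1}; among the integer gridlines, it crosses the y-axis at y ∈ {-1, 1}.
(c) These observations pin down the coefficients.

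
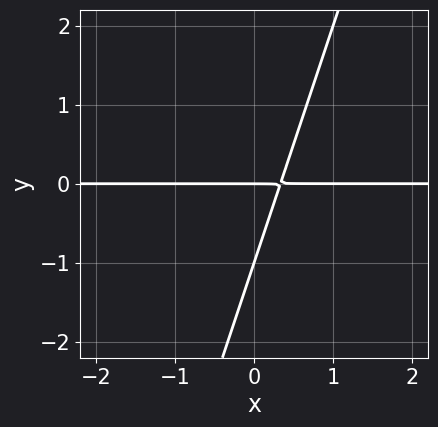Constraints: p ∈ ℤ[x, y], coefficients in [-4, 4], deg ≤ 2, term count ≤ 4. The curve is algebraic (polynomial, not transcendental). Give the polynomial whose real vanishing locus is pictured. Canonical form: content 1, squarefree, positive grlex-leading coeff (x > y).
3*x*y - y^2 - y

First, the degree is 2 — a generic line meets the curve in up to 2 points.
Then, from the visible intercepts: the visible x-axis segment lies entirely on the curve; among the integer gridlines, it crosses the y-axis at y ∈ {-1, 0}.
Finally, fitting integer coefficients to these (and the overall shape) gives p.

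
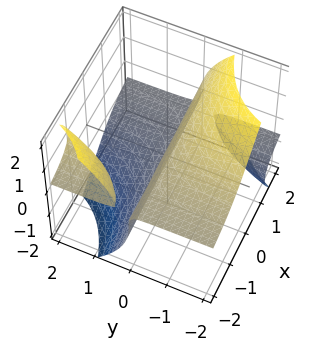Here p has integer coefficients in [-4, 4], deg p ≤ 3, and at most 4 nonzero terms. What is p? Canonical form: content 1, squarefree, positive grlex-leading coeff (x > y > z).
2*x*y*z + z^3 + 2*y

First, I count 3 distinct pieces. Treating them together as one polynomial.
Then, the degree is 3 — no degree-2 surface has this shape.
Then, against the integer gridlines: it crosses the z-axis at the gridline z = 0; every point of the x-axis in the box is on the surface; it meets the y-axis at y = 0 (among the integer gridlines).
Finally, assembling these constraints gives the stated polynomial.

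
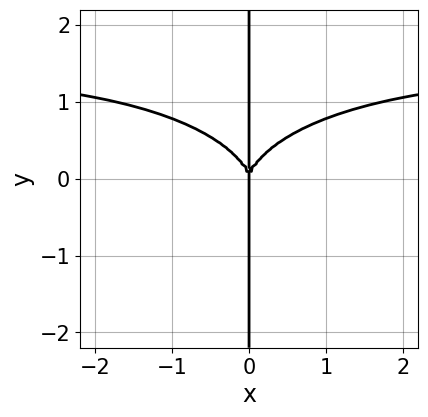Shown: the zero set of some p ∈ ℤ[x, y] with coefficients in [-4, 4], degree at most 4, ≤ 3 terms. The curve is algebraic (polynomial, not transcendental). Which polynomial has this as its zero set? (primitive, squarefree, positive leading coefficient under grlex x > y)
Degree: a generic line meets the curve in up to 4 points, so deg p = 4.
Reading off the gridlines: it meets the x-axis at x = 0 (among the integer gridlines); every point of the y-axis in the box is on the curve.
Fitting integer coefficients to these (and the overall shape) gives p.

2*x^3*y + 3*x*y^3 - 3*x^3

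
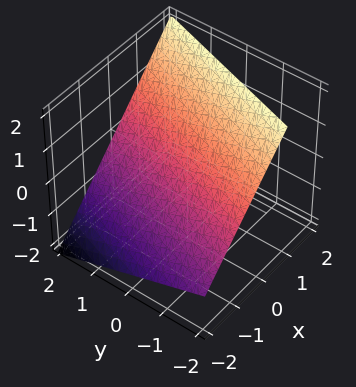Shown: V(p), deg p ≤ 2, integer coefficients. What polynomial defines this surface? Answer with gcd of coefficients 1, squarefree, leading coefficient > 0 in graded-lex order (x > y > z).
3*x - y - 3*z + 2

First, deg p = 1. The surface is flat (a plane).
Next, from the axis intercepts and sections: it meets the y-axis at y = 2 (among the integer gridlines).
Finally, the integer polynomial consistent with all of this is the stated p.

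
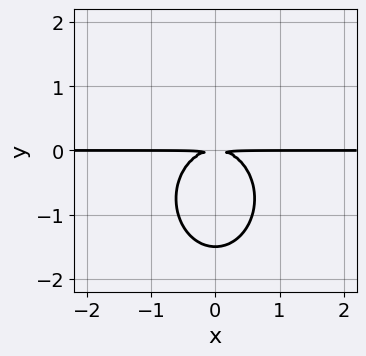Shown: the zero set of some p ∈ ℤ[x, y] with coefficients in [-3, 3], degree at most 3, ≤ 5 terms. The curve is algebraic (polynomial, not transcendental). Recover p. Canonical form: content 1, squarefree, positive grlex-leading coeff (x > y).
3*x^2*y + 2*y^3 + 3*y^2

(a) deg p = 3. No degree-2 curve has this shape.
(b) Symmetries: mirror symmetry x ↦ −x ⇒ only even powers of x.
(c) From the visible intercepts: every point of the x-axis in the box is on the curve.
(d) Matching integer coefficients to the picture gives p.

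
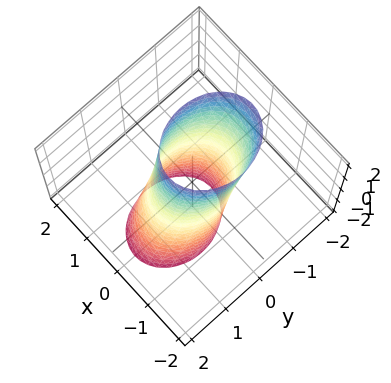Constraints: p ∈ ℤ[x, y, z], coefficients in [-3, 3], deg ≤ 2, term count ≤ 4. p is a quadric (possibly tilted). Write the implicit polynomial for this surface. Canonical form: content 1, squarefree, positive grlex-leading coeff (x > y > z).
3*x^2 + 2*y^2 + y*z - 2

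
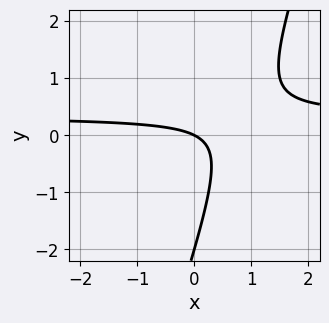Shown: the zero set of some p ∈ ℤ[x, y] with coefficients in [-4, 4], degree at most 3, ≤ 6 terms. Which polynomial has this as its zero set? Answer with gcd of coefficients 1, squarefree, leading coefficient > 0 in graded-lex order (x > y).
deg p = 2. No degree-1 curve has this shape.
Observable constraints: among the integer gridlines, it crosses the y-axis at y ∈ {-2, 0}; one x-axis crossing is at x = 0.
The integer polynomial consistent with all of this is the stated p.

3*x*y - y^2 - x - 2*y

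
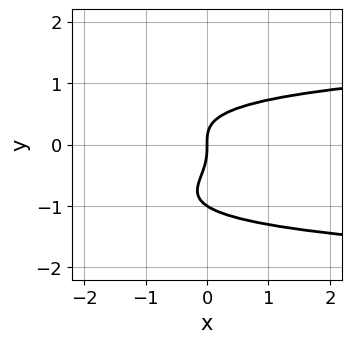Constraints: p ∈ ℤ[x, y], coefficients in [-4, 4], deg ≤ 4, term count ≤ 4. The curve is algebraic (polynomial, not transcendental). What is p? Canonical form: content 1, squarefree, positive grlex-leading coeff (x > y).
3*y^4 + 3*y^3 - 2*x

First, degree: the shape is more complex than any degree-3 curve, so deg p = 4.
Next, checking where it meets the axes: the y-axis gridline crossings are at y ∈ {-1, 0}; one x-axis crossing is at x = 0.
Finally, putting this together gives p.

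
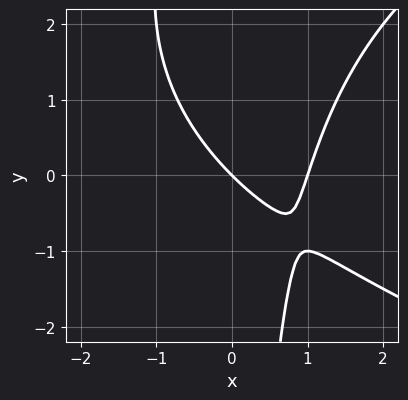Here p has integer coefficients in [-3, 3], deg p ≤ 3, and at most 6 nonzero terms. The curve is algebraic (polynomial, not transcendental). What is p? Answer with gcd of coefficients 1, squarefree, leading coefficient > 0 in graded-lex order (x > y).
x*y^2 - 3*x^2 - 2*x*y + 3*x + 3*y

First, deg p = 3. No degree-2 curve has this shape.
Next, reading off the gridlines: one y-axis crossing is at y = 0; the x-axis gridline crossings are at x ∈ {0, 1}.
Finally, matching integer coefficients to the picture gives p.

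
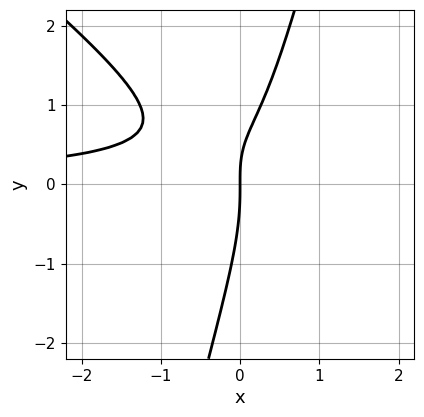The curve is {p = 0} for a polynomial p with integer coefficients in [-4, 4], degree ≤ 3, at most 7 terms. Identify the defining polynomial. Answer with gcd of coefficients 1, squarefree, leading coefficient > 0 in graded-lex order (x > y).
Degree: a generic line meets the curve in up to 3 points, so deg p = 3.
Reading off the gridlines: it crosses the x-axis at the gridline x = 0; it crosses the y-axis at the gridline y = 0.
These observations pin down the coefficients.

3*x^2*y + 3*x*y^2 - y^3 - 3*x*y + 3*x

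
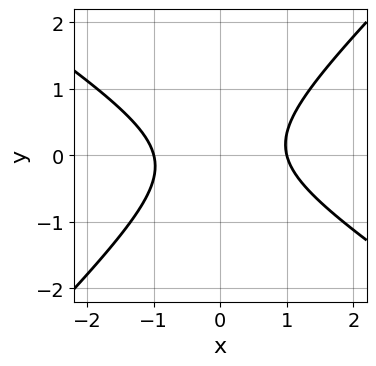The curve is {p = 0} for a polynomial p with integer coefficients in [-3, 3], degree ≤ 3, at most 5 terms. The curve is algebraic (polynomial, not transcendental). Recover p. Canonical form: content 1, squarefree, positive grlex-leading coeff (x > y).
2*x^2 + x*y - 3*y^2 - 2

1. Degree: the shape is more complex than any degree-1 curve, so deg p = 2.
2. From the axis intercepts and sections: no y-intercept at any integer in the box; among the integer gridlines, it crosses the x-axis at x ∈ {-1, 1}.
3. Matching integer coefficients to the picture gives p.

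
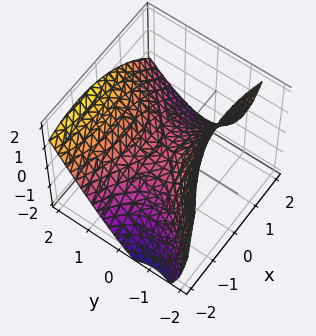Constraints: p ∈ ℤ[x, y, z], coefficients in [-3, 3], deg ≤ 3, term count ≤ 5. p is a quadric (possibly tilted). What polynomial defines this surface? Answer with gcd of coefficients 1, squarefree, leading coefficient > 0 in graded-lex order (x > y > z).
Degree: a generic line meets the surface in up to 2 points, so deg p = 2.
Checking where it meets the axes: one x-axis crossing is at x = 0; it crosses the y-axis at the gridline y = 0; it meets the z-axis at z = 0 (among the integer gridlines).
The integer polynomial consistent with all of this is the stated p.

x^2 + x*y - 2*y^2 + y*z + 3*z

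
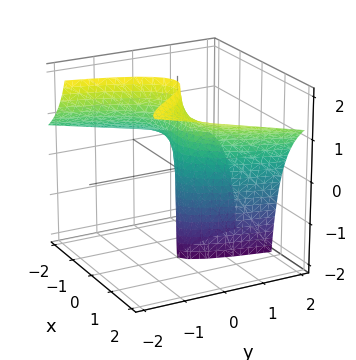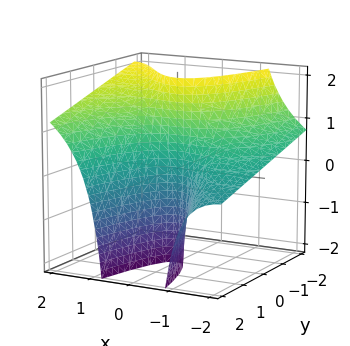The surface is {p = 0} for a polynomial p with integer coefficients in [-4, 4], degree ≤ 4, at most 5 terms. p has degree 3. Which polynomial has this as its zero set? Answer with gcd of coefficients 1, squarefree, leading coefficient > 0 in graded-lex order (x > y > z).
deg p = 3.
Reading off the gridlines: every point of the z-axis in the box is on the surface; it crosses the x-axis at the gridline x = 0; one y-axis crossing is at y = 0.
Solving for integer coefficients yields p as stated.

x^3 - 3*x^2*z + 3*x^2 - 3*y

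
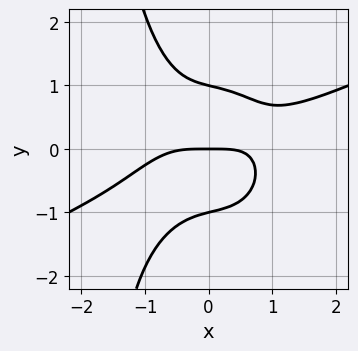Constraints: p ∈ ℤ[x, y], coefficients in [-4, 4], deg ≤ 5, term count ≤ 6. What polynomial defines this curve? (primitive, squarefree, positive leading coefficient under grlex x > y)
(a) Degree: a generic line meets the curve in up to 4 points, so deg p = 4.
(b) Against the integer gridlines: it meets the x-axis at x = 0 (among the integer gridlines); the y-axis gridline crossings are at y ∈ {-1, 0, 1}.
(c) Assembling these constraints gives the stated polynomial.

x^4 - 2*x^3*y - x*y^3 - 2*y^3 + 2*y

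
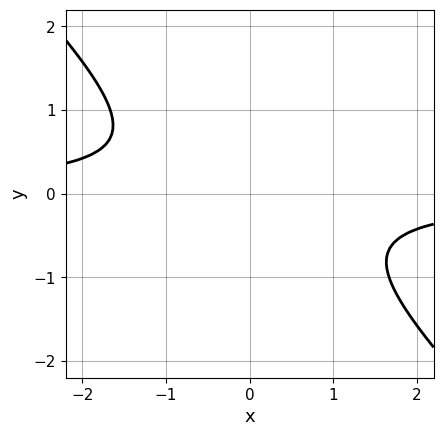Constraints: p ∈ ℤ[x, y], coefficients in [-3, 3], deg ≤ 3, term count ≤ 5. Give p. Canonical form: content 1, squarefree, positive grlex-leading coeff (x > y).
1. The degree is 2 — the shape is more complex than any degree-1 curve.
2. From the visible intercepts: no x-intercept at any integer in the box; the curve avoids every integer y-axis point in the box.
3. The integer polynomial consistent with all of this is the stated p.

3*x*y + 3*y^2 + 2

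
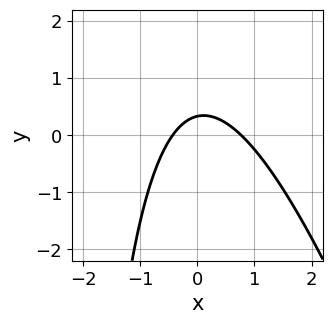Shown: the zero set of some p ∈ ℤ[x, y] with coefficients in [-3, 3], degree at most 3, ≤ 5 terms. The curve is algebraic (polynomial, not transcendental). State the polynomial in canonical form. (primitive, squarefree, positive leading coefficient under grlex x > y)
1. deg p = 2. The shape is more complex than any degree-1 curve.
2. Matching integer coefficients to the picture gives p.

3*x^2 + x*y - x + 3*y - 1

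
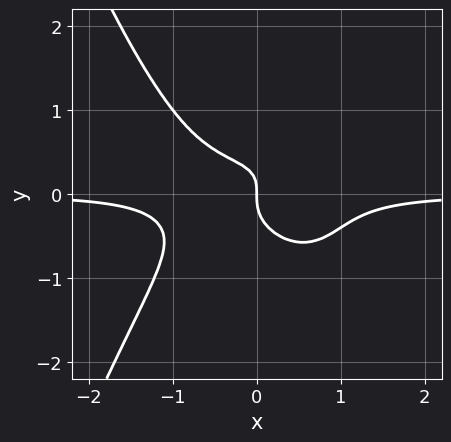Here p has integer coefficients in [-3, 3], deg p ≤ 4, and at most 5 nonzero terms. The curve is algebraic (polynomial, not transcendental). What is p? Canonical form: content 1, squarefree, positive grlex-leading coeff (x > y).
3*x^3*y + 3*y^3 - x*y + x

deg p = 4.
From the visible intercepts: it crosses the x-axis at the gridline x = 0; one y-axis crossing is at y = 0.
Putting this together gives p.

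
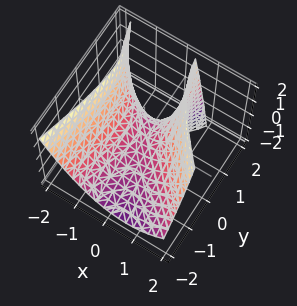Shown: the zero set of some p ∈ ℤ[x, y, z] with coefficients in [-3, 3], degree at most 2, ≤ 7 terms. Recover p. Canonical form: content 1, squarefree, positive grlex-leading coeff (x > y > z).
1. Degree: the shape is more complex than any degree-1 surface, so deg p = 2.
2. Reading off the gridlines: one y-axis crossing is at y = 0; it meets the x-axis at x = 0 (among the integer gridlines); it crosses the z-axis at the gridline z = 0.
3. Fitting integer coefficients to these (and the overall shape) gives p.

3*x^2 + 2*x*y - y^2 + 2*y*z - 3*z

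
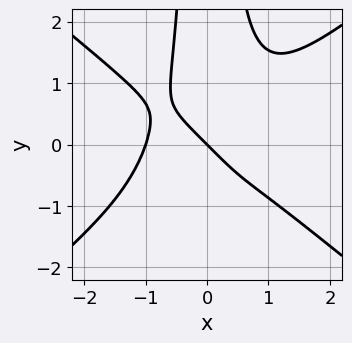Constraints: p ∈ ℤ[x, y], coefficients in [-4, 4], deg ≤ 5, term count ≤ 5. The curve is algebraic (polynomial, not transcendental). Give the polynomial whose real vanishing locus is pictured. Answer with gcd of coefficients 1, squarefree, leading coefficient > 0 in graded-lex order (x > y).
2*x^4 - 3*x^2*y^2 + 2*x + 2*y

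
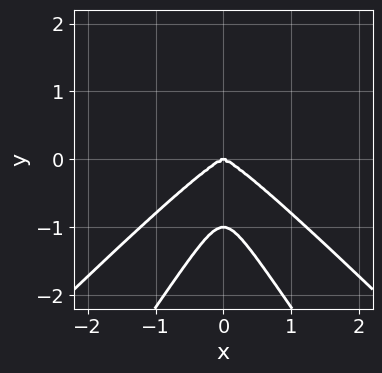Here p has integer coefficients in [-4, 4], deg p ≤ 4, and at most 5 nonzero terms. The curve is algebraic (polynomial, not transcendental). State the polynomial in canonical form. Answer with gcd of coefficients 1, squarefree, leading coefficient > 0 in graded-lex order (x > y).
2*x^4 - 3*x^2*y^2 + y^4 + y^3

(a) deg p = 4. A generic line meets the curve in up to 4 points.
(b) Symmetries: the x ↦ −x reflection is a symmetry, so x appears only in even powers.
(c) Checking where it meets the axes: the y-axis gridline crossings are at y ∈ {-1, 0}; it meets the x-axis at x = 0 (among the integer gridlines).
(d) Fitting integer coefficients to these (and the overall shape) gives p.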